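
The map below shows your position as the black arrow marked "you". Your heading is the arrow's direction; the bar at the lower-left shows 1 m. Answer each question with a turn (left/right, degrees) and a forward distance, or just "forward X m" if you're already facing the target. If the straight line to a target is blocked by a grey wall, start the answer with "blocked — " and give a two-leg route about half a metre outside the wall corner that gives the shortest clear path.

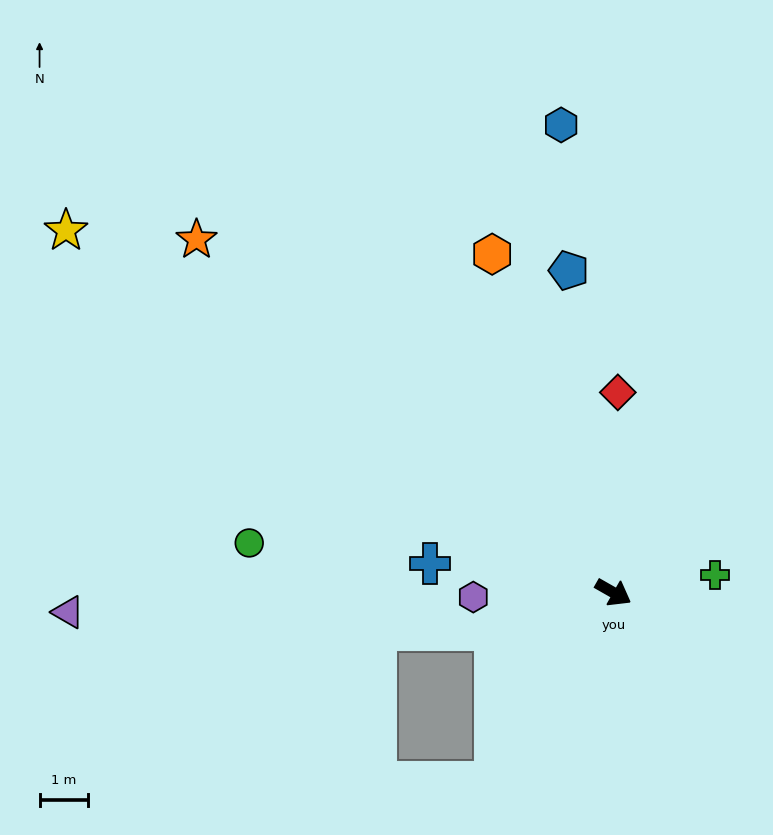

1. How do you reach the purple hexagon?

turn right 148°, forward 2.9 m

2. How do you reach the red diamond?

turn left 118°, forward 4.1 m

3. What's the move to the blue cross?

turn right 159°, forward 3.8 m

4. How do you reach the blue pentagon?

turn left 128°, forward 6.7 m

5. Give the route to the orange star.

turn left 169°, forward 11.3 m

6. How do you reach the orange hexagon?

turn left 139°, forward 7.4 m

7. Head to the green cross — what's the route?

turn left 39°, forward 2.1 m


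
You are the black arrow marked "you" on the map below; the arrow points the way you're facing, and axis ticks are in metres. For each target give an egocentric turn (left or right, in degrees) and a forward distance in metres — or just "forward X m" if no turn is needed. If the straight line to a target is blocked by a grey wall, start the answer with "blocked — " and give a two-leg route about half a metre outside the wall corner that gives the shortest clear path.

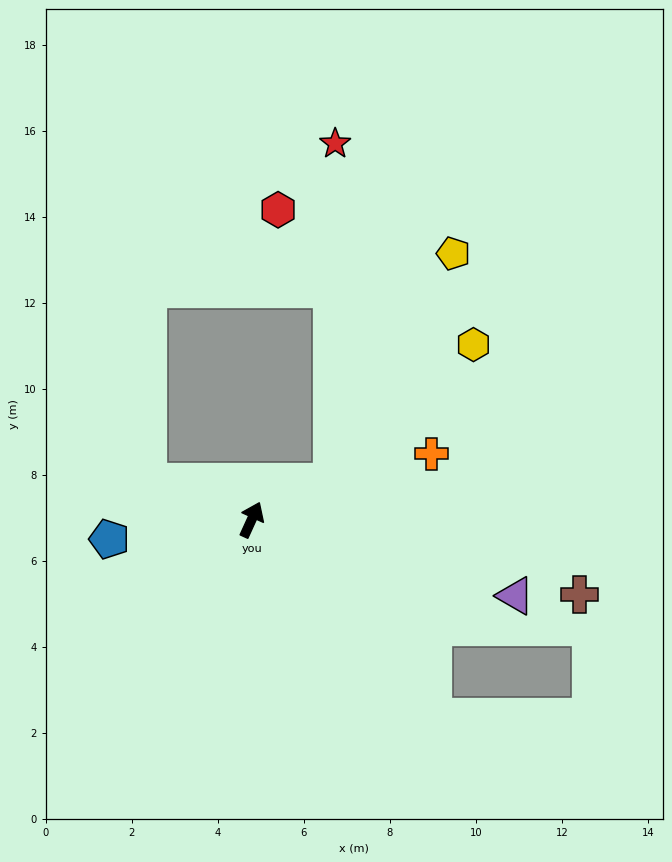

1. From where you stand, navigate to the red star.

blocked — turn right 40°, forward 2.1 m, then turn left 64°, forward 7.8 m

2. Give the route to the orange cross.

turn right 45°, forward 4.5 m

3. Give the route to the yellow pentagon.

blocked — turn right 40°, forward 2.1 m, then turn left 36°, forward 6.0 m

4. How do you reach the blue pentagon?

turn left 122°, forward 3.3 m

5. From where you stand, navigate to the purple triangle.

turn right 82°, forward 6.4 m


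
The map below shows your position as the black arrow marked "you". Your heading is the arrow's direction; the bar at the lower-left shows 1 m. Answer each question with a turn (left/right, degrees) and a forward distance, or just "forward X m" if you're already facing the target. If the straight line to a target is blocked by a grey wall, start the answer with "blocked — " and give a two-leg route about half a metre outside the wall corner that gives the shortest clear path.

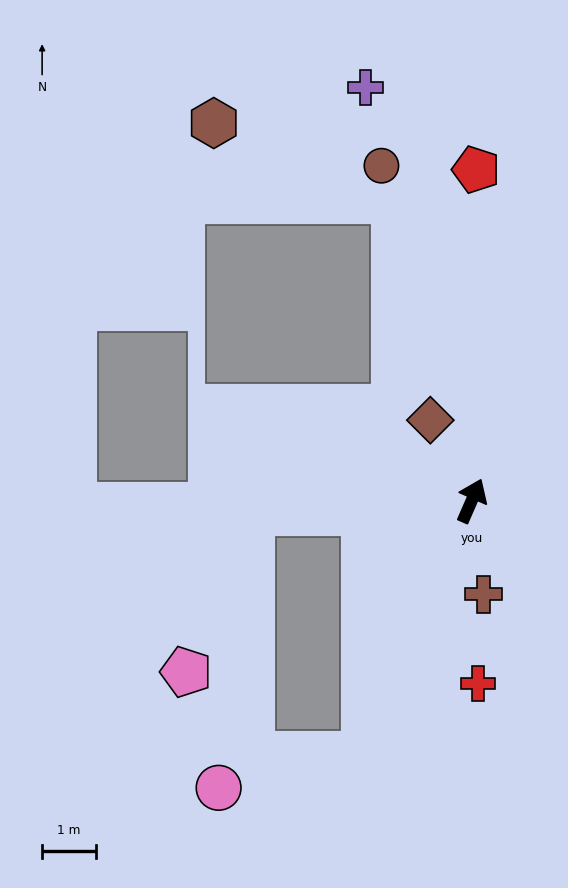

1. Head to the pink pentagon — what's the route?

blocked — turn left 117°, forward 4.1 m, then turn left 64°, forward 3.2 m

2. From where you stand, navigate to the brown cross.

turn right 149°, forward 1.7 m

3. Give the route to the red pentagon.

turn left 23°, forward 6.1 m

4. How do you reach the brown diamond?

turn left 51°, forward 1.7 m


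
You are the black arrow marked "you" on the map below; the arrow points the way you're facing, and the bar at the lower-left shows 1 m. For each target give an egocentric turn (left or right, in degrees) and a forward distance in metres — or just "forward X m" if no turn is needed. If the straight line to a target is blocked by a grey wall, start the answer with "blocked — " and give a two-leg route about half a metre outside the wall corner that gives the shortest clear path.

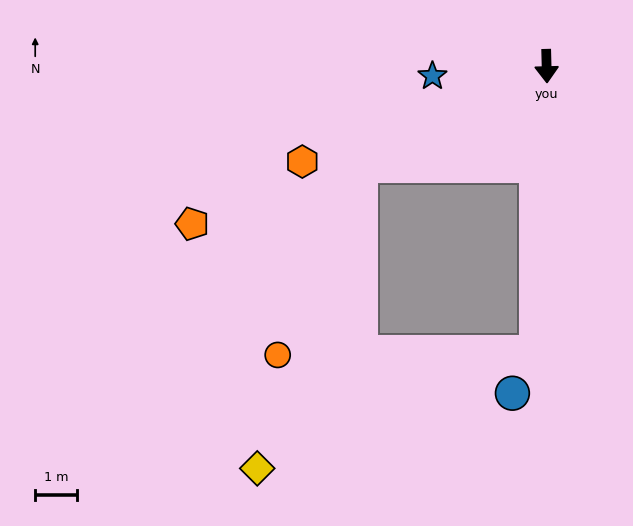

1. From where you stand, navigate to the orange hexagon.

turn right 70°, forward 6.3 m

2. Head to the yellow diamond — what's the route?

blocked — turn right 3°, forward 6.9 m, then turn right 66°, forward 7.3 m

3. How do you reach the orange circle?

blocked — turn right 63°, forward 5.1 m, then turn left 38°, forward 5.0 m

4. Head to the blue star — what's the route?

turn right 87°, forward 2.8 m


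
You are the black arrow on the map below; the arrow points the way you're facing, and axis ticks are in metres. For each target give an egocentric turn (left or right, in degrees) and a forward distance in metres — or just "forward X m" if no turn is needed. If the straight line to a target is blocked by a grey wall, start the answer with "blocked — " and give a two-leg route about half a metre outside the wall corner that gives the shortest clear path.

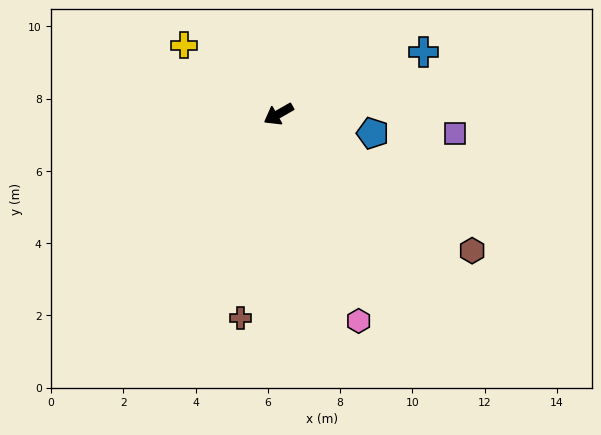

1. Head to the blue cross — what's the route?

turn left 173°, forward 4.4 m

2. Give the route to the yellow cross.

turn right 66°, forward 3.2 m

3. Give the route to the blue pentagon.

turn left 139°, forward 2.7 m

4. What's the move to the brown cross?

turn left 50°, forward 5.7 m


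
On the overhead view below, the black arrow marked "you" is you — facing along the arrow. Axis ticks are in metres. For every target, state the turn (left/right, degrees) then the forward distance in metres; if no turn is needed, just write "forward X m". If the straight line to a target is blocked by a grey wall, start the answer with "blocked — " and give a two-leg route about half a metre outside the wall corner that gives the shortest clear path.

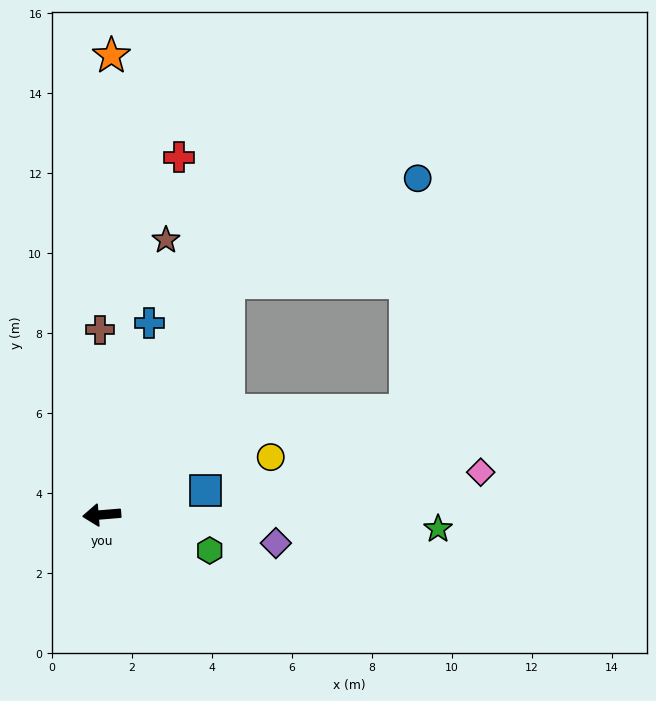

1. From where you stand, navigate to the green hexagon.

turn left 157°, forward 2.8 m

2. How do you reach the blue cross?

turn right 109°, forward 4.9 m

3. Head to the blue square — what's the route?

turn right 172°, forward 2.7 m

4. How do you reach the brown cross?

turn right 94°, forward 4.6 m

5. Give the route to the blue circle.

blocked — turn right 123°, forward 6.6 m, then turn right 33°, forward 5.4 m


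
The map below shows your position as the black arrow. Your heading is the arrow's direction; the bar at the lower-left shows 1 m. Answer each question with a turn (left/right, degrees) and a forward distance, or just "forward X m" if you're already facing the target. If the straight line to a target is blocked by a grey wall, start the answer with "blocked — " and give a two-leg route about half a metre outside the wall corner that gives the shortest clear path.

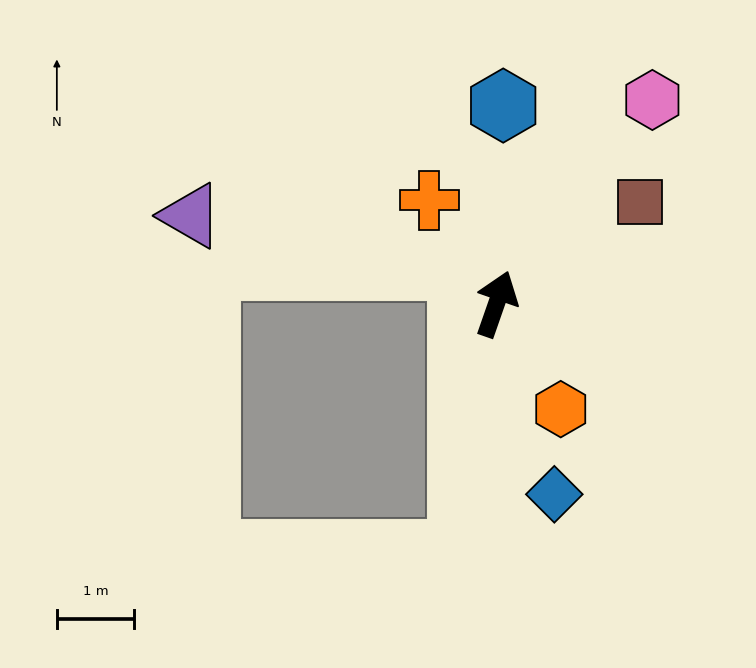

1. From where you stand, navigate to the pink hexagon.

turn right 18°, forward 3.3 m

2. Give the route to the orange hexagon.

turn right 129°, forward 1.6 m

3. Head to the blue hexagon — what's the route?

turn left 17°, forward 2.6 m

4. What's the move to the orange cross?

turn left 52°, forward 1.6 m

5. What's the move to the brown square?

turn right 35°, forward 2.3 m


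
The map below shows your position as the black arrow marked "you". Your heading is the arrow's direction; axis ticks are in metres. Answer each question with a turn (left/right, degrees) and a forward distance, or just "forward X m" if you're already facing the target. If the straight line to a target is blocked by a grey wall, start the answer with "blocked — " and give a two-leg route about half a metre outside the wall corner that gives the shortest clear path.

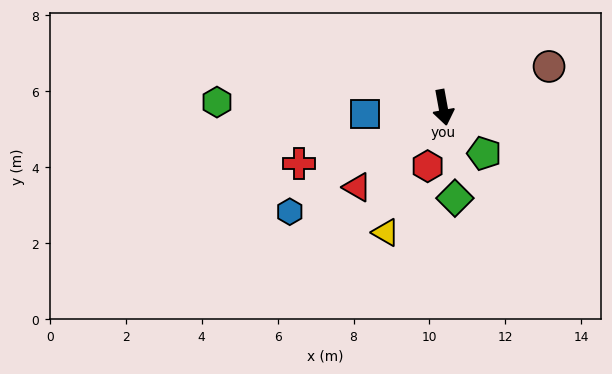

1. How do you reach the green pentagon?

turn left 31°, forward 1.6 m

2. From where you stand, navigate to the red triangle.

turn right 57°, forward 3.1 m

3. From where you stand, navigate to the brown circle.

turn left 101°, forward 3.0 m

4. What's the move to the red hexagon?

turn right 25°, forward 1.6 m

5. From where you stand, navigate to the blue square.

turn right 96°, forward 2.1 m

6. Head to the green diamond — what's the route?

turn right 3°, forward 2.4 m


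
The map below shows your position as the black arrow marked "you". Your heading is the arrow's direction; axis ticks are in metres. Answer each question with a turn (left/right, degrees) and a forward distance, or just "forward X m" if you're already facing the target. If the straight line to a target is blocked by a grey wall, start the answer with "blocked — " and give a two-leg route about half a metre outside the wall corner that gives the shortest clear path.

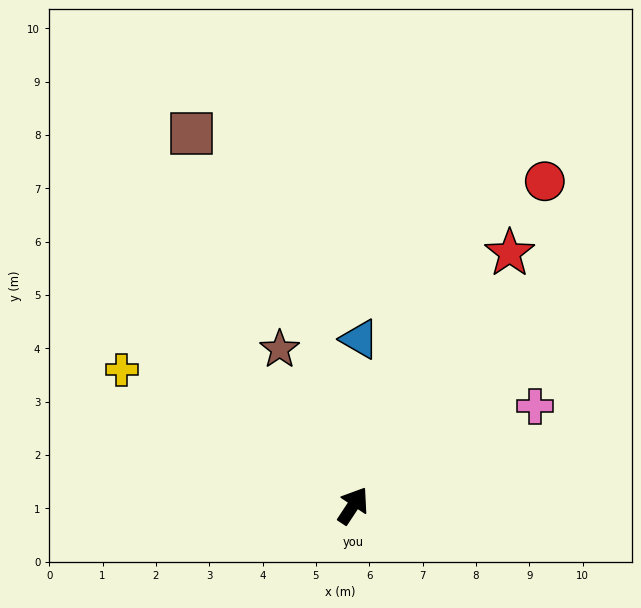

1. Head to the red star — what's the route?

forward 5.6 m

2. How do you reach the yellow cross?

turn left 93°, forward 5.0 m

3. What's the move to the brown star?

turn left 59°, forward 3.2 m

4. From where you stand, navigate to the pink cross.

turn right 28°, forward 3.9 m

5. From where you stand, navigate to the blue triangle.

turn left 31°, forward 3.1 m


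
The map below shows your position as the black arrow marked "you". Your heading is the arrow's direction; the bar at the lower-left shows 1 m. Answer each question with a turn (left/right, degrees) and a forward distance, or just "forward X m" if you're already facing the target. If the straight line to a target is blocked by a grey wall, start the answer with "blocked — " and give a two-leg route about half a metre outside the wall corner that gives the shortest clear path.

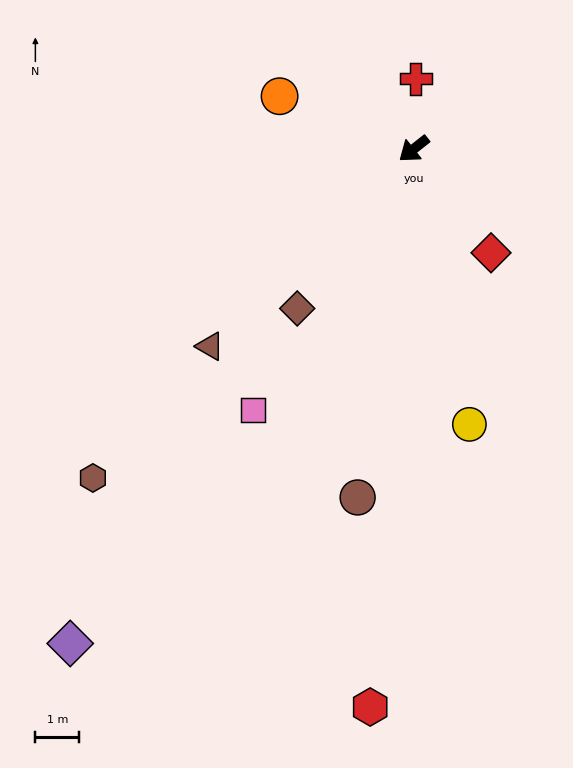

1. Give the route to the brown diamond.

turn left 15°, forward 4.5 m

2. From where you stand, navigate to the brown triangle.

turn left 6°, forward 6.4 m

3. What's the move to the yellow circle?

turn left 63°, forward 6.4 m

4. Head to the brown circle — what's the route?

turn left 42°, forward 8.0 m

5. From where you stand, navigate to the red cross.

turn right 130°, forward 1.6 m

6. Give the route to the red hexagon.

turn left 47°, forward 12.7 m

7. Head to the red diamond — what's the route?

turn left 88°, forward 2.9 m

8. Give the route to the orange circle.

turn right 60°, forward 3.3 m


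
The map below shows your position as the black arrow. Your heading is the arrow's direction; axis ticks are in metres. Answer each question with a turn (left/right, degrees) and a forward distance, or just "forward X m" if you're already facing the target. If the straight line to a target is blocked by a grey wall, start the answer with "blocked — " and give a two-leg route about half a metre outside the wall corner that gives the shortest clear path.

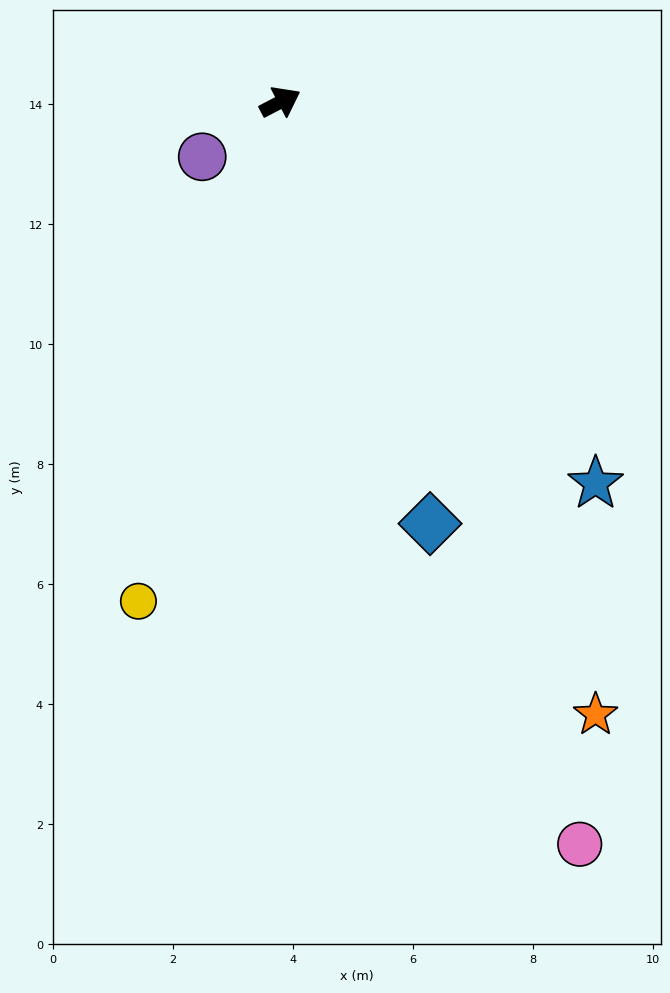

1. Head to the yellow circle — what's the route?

turn right 133°, forward 8.6 m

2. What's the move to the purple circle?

turn right 172°, forward 1.6 m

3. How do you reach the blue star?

turn right 78°, forward 8.2 m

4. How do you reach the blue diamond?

turn right 98°, forward 7.5 m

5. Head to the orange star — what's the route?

turn right 90°, forward 11.5 m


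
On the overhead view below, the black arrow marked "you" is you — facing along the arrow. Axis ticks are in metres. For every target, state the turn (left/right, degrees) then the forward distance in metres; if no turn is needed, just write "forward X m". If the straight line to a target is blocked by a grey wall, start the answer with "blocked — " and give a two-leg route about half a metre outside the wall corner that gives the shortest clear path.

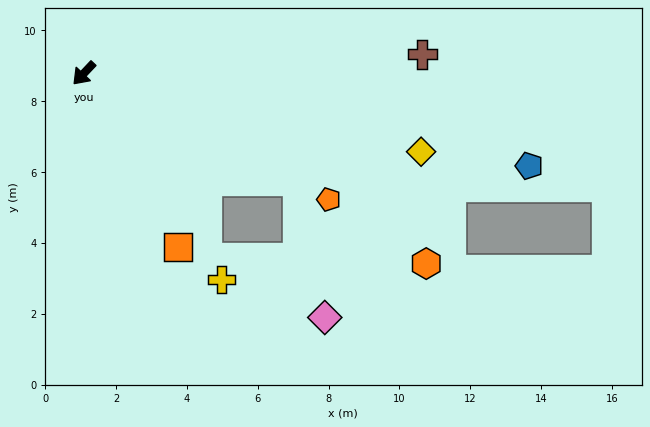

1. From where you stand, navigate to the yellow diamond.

turn left 120°, forward 9.8 m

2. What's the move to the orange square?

turn left 72°, forward 5.6 m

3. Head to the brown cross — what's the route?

turn left 137°, forward 9.6 m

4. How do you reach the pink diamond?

blocked — turn left 107°, forward 6.8 m, then turn right 53°, forward 3.9 m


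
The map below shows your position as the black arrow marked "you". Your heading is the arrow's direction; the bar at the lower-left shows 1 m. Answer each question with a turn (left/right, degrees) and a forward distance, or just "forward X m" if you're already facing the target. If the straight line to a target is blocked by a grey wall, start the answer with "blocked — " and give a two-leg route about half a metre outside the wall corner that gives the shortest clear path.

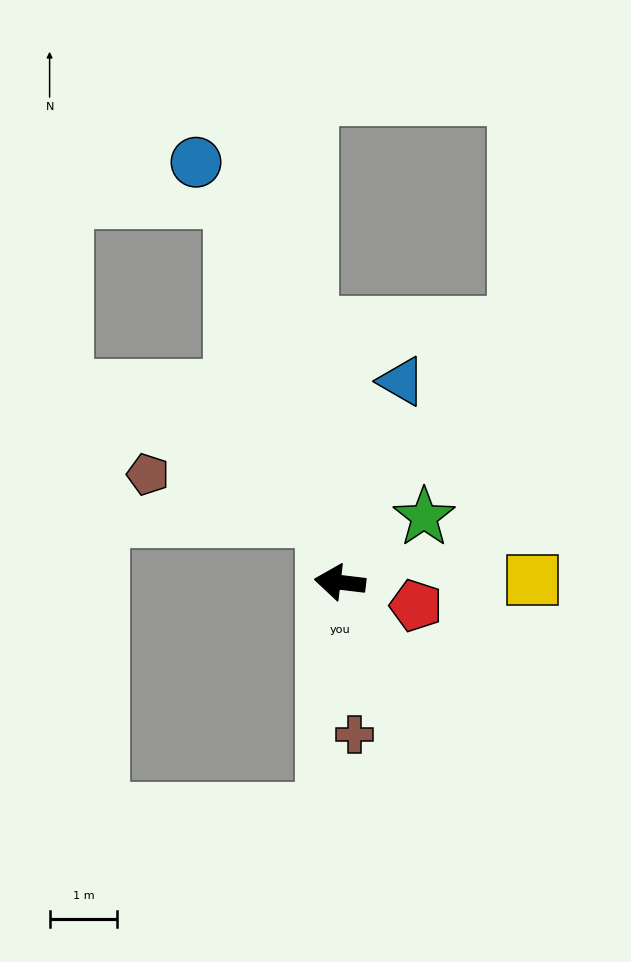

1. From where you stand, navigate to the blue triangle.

turn right 100°, forward 3.1 m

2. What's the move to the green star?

turn right 135°, forward 1.6 m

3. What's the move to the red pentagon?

turn left 170°, forward 1.2 m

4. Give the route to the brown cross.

turn left 102°, forward 2.3 m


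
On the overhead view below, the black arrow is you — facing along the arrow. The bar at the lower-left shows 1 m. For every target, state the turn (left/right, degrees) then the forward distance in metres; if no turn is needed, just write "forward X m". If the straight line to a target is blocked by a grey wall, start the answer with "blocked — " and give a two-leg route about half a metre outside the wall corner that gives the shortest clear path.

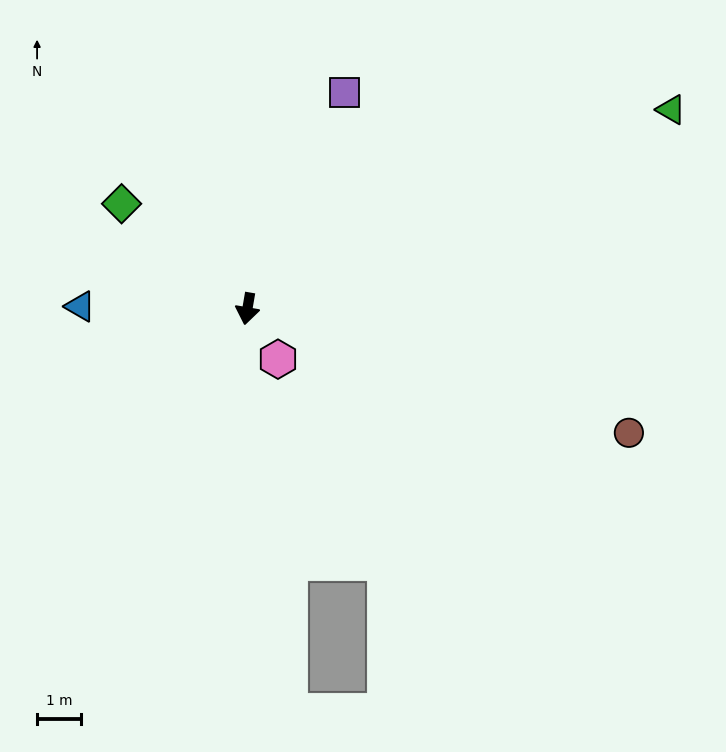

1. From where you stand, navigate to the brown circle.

turn left 82°, forward 9.2 m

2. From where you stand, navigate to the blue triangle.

turn right 81°, forward 3.8 m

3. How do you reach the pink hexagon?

turn left 41°, forward 1.4 m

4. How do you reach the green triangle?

turn left 125°, forward 10.8 m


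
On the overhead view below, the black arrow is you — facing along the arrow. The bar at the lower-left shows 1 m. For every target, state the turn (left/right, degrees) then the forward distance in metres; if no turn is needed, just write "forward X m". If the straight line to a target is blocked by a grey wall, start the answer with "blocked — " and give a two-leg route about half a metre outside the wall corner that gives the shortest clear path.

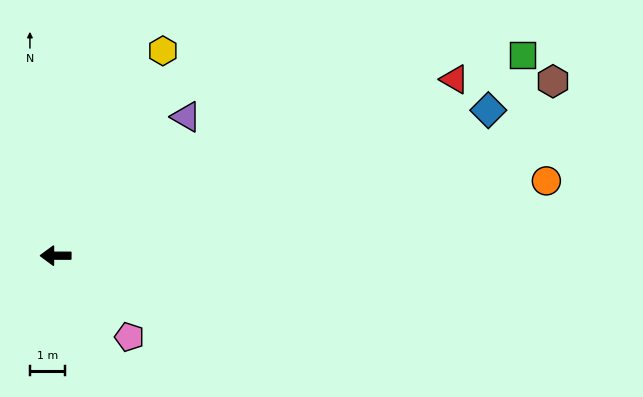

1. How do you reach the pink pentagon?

turn left 132°, forward 3.1 m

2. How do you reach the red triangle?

turn right 156°, forward 12.4 m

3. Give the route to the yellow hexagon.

turn right 118°, forward 6.6 m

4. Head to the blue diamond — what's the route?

turn right 161°, forward 13.0 m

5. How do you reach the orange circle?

turn right 171°, forward 14.1 m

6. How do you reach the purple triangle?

turn right 133°, forward 5.4 m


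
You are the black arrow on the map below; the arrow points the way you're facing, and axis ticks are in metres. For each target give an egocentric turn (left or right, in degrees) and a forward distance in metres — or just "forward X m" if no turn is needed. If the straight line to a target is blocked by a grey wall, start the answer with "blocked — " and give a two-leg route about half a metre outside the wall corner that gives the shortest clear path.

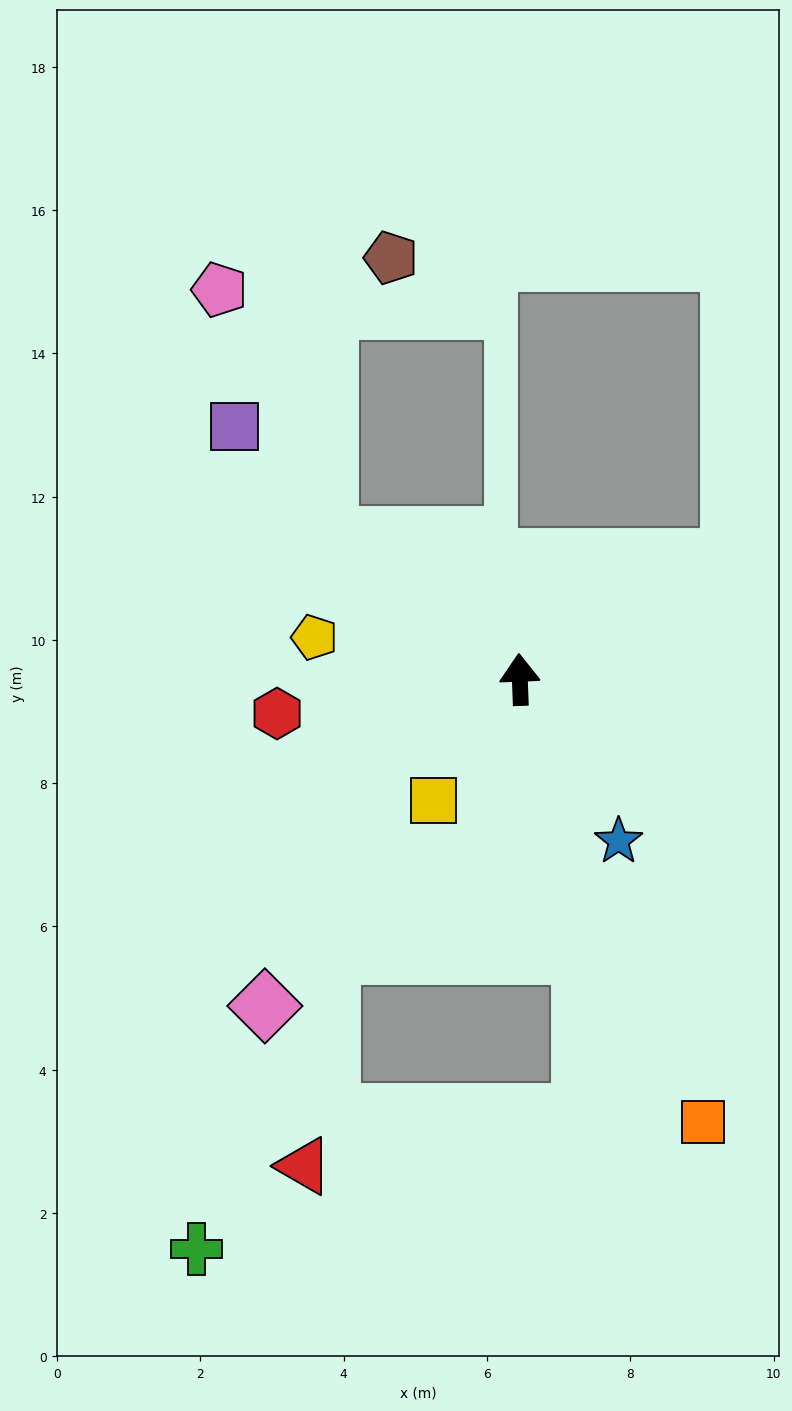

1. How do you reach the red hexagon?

turn left 96°, forward 3.4 m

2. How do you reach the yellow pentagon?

turn left 76°, forward 2.9 m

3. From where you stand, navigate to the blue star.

turn right 151°, forward 2.6 m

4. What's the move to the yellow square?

turn left 142°, forward 2.1 m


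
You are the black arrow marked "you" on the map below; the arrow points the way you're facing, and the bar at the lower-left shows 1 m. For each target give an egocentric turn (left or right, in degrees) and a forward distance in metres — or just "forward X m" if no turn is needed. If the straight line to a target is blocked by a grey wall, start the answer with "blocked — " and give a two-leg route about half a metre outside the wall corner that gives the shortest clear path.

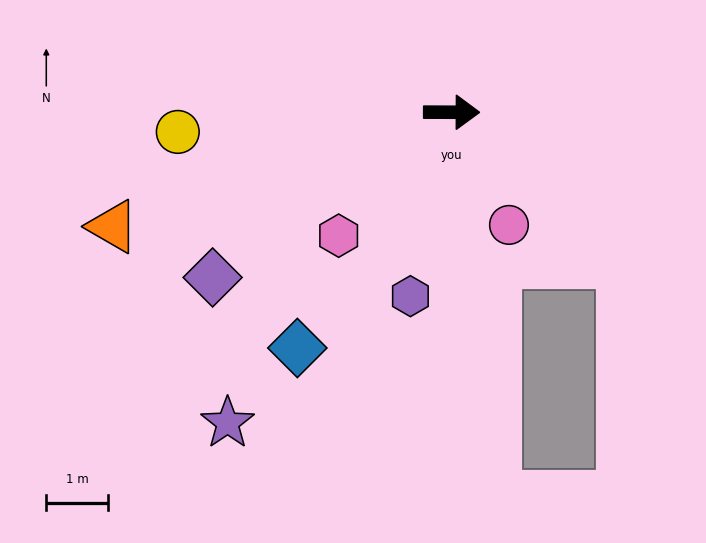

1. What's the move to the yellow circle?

turn right 176°, forward 4.5 m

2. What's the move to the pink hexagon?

turn right 132°, forward 2.7 m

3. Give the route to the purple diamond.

turn right 145°, forward 4.7 m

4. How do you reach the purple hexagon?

turn right 102°, forward 3.1 m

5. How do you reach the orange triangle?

turn right 161°, forward 5.8 m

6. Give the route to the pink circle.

turn right 63°, forward 2.1 m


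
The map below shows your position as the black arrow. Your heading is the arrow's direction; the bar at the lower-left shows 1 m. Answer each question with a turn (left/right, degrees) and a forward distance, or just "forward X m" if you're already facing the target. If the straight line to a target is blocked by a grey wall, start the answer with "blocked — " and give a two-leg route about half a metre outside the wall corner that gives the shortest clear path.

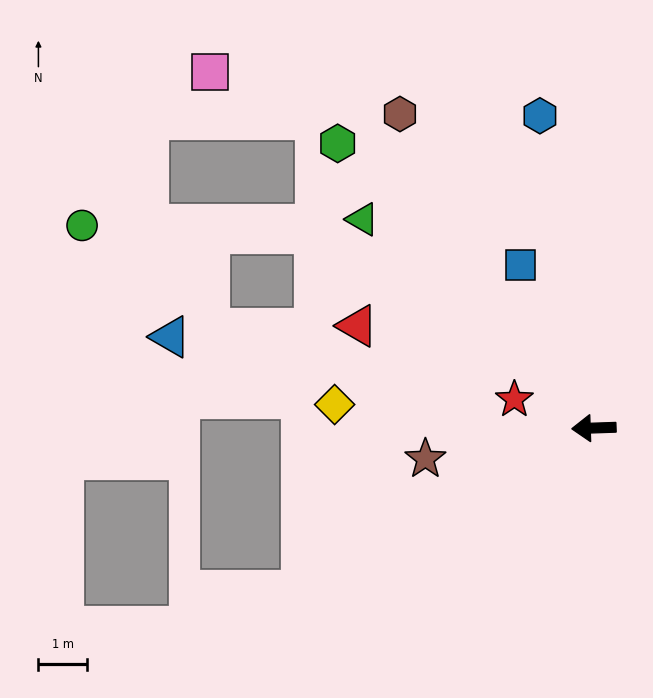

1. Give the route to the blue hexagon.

turn right 82°, forward 6.5 m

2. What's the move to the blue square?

turn right 68°, forward 3.7 m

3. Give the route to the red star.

turn right 22°, forward 1.7 m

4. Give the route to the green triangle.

turn right 44°, forward 6.4 m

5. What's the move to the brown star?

turn left 8°, forward 3.5 m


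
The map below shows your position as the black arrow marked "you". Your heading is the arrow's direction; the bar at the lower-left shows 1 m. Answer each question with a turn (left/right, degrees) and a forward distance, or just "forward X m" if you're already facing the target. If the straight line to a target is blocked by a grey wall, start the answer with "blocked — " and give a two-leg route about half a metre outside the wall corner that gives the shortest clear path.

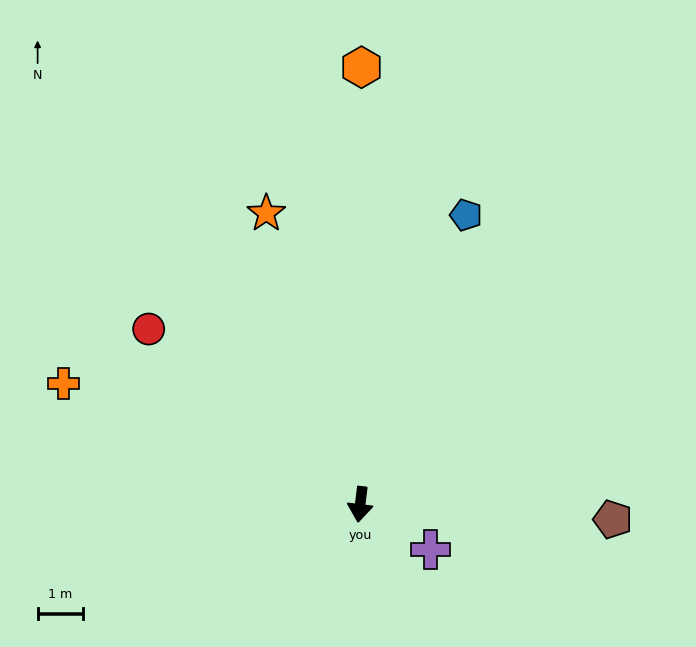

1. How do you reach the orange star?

turn right 155°, forward 6.7 m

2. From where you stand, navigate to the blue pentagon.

turn left 167°, forward 6.7 m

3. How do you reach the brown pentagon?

turn left 94°, forward 5.5 m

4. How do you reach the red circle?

turn right 123°, forward 6.0 m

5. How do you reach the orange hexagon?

turn right 173°, forward 9.5 m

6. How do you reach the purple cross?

turn left 64°, forward 1.8 m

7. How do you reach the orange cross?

turn right 105°, forward 7.0 m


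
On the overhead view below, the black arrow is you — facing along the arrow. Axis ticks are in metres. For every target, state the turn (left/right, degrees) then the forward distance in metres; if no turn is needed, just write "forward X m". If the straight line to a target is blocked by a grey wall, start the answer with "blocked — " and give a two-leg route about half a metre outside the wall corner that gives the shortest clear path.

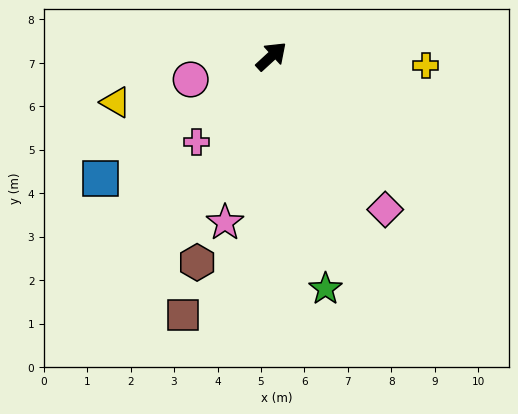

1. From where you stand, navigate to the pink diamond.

turn right 96°, forward 4.4 m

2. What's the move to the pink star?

turn right 148°, forward 4.0 m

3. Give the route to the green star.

turn right 119°, forward 5.5 m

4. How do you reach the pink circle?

turn left 153°, forward 1.9 m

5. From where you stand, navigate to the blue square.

turn left 173°, forward 4.8 m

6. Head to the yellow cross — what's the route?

turn right 46°, forward 3.6 m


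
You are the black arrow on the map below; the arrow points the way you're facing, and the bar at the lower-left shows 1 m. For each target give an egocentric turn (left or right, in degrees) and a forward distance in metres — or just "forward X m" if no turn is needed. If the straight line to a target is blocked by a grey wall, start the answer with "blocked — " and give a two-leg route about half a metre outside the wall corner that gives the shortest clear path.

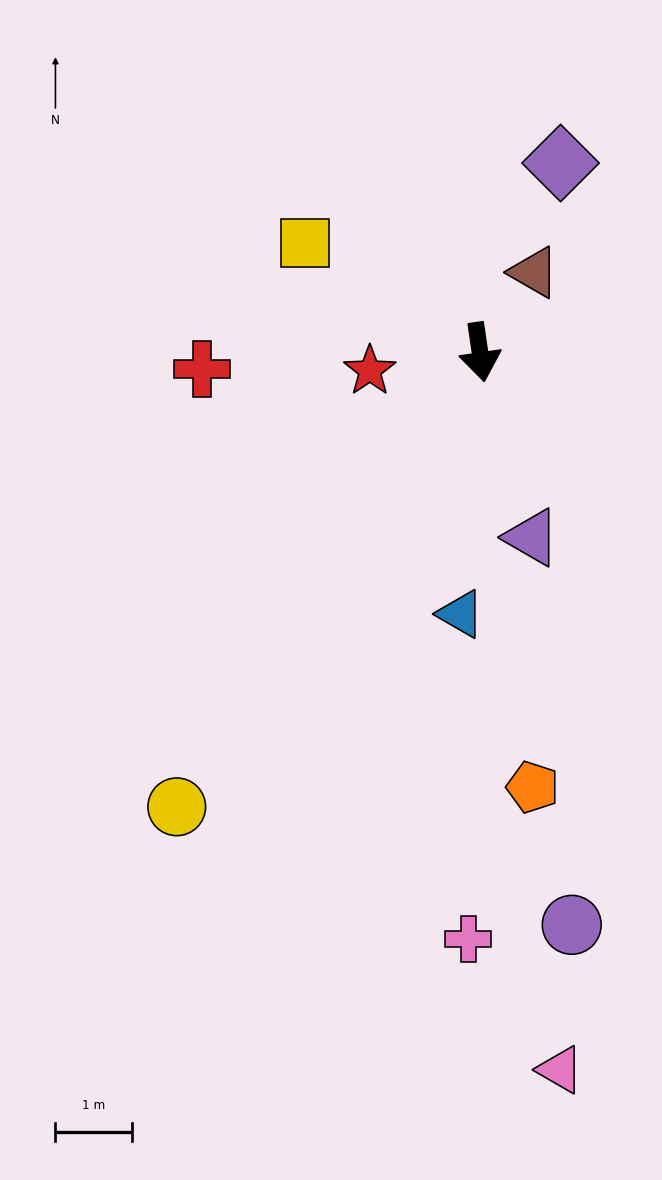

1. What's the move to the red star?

turn right 89°, forward 1.5 m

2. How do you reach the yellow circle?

turn right 42°, forward 7.1 m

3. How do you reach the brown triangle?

turn left 138°, forward 1.3 m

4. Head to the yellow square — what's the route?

turn right 130°, forward 2.7 m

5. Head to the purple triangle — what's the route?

turn left 7°, forward 2.5 m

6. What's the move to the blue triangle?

turn right 13°, forward 3.4 m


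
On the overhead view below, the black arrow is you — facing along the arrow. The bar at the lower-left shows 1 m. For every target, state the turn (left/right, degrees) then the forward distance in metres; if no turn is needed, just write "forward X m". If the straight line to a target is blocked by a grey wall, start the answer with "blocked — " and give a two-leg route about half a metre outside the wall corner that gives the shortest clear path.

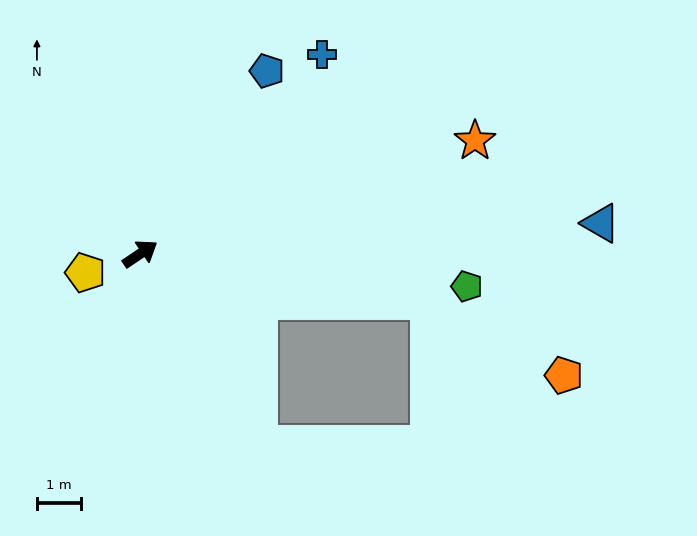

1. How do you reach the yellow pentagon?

turn left 165°, forward 1.3 m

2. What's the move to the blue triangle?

turn right 30°, forward 10.5 m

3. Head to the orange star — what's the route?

turn right 15°, forward 8.1 m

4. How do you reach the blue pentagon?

turn left 21°, forward 5.1 m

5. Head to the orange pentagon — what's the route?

blocked — turn right 43°, forward 6.7 m, then turn right 20°, forward 3.5 m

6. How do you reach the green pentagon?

turn right 40°, forward 7.5 m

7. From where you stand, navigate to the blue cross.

turn left 14°, forward 6.2 m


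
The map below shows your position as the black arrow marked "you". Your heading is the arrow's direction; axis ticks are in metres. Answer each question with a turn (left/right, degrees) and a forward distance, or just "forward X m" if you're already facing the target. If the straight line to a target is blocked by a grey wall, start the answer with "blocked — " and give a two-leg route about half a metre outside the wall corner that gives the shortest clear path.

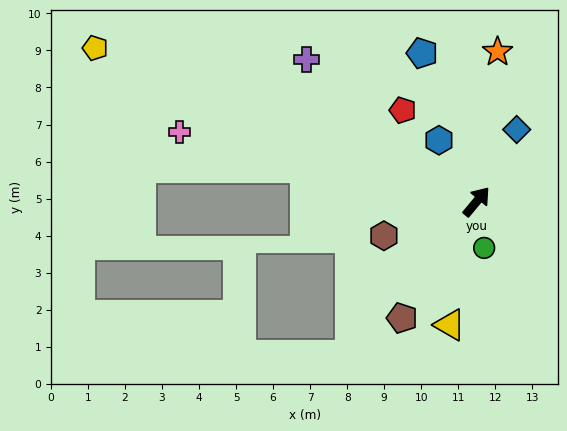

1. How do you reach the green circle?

turn right 131°, forward 1.3 m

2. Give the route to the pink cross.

turn left 117°, forward 8.2 m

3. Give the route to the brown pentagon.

turn right 173°, forward 3.7 m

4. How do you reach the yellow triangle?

turn right 152°, forward 3.4 m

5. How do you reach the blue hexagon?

turn left 71°, forward 1.9 m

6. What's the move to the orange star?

turn left 32°, forward 4.1 m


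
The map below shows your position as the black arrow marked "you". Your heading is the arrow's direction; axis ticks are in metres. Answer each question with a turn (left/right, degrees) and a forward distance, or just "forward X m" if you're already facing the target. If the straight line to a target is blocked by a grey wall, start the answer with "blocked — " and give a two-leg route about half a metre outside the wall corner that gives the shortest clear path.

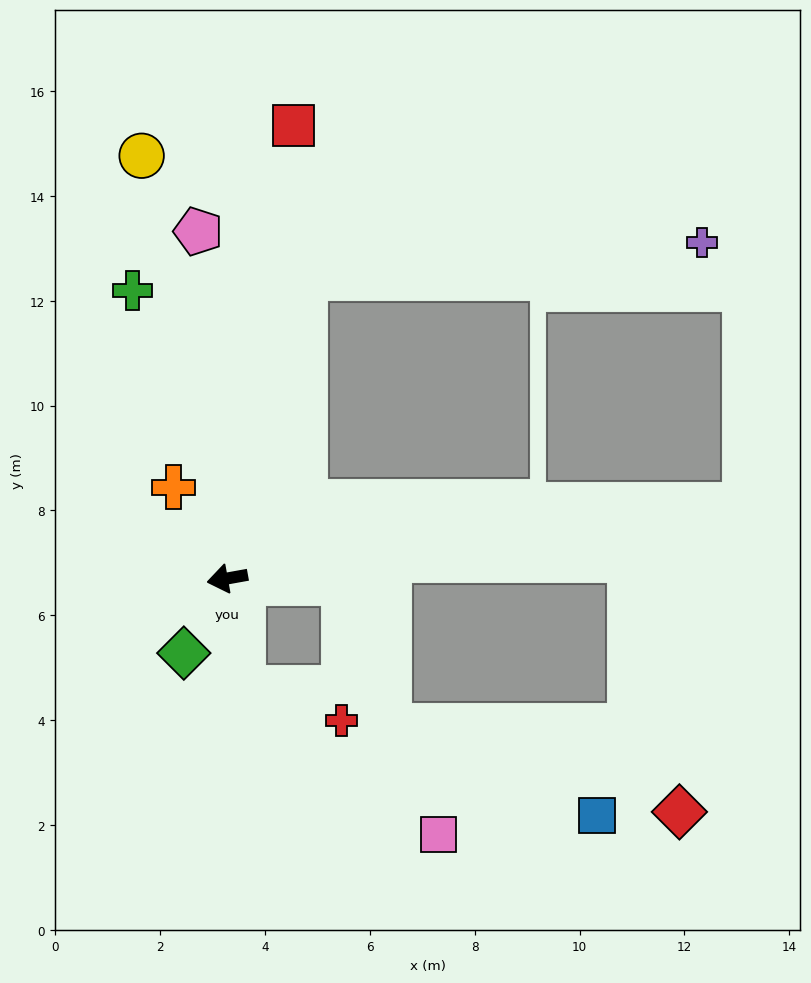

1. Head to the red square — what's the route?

turn right 109°, forward 8.7 m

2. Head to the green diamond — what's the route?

turn left 50°, forward 1.6 m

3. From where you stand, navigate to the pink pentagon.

turn right 95°, forward 6.6 m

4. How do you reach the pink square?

blocked — turn left 88°, forward 2.1 m, then turn left 45°, forward 4.7 m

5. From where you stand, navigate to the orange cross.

turn right 70°, forward 2.0 m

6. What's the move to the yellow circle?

turn right 89°, forward 8.2 m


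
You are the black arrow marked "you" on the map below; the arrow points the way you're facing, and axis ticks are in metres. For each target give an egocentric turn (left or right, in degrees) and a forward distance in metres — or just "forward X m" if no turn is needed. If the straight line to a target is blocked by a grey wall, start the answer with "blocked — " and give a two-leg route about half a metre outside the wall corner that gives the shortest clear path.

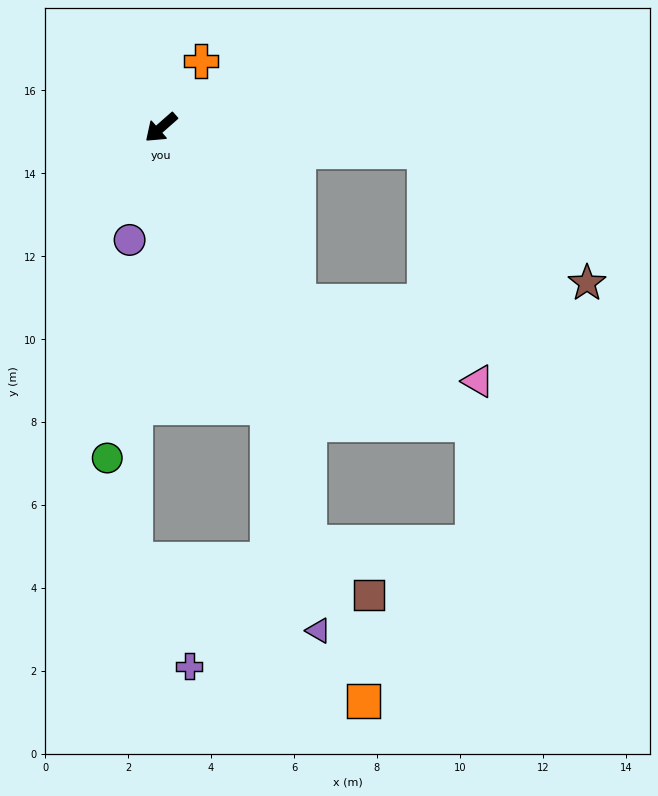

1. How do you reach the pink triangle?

blocked — turn left 87°, forward 5.3 m, then turn left 28°, forward 4.7 m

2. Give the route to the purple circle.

turn left 33°, forward 2.8 m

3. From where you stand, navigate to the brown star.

blocked — turn left 133°, forward 6.4 m, then turn right 33°, forward 5.0 m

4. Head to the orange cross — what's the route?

turn right 162°, forward 1.9 m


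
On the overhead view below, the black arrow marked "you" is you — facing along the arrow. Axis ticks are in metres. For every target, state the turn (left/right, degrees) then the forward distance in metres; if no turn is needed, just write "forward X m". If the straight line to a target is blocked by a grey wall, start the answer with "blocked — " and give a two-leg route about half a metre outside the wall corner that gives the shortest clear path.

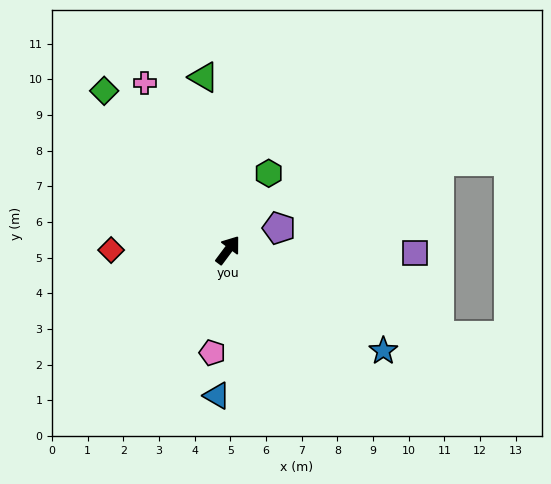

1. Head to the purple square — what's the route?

turn right 54°, forward 5.2 m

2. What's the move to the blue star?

turn right 86°, forward 5.2 m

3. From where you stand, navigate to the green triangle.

turn left 45°, forward 4.9 m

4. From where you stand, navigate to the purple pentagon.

turn right 30°, forward 1.6 m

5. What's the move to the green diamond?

turn left 75°, forward 5.7 m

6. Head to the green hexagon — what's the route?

turn left 9°, forward 2.4 m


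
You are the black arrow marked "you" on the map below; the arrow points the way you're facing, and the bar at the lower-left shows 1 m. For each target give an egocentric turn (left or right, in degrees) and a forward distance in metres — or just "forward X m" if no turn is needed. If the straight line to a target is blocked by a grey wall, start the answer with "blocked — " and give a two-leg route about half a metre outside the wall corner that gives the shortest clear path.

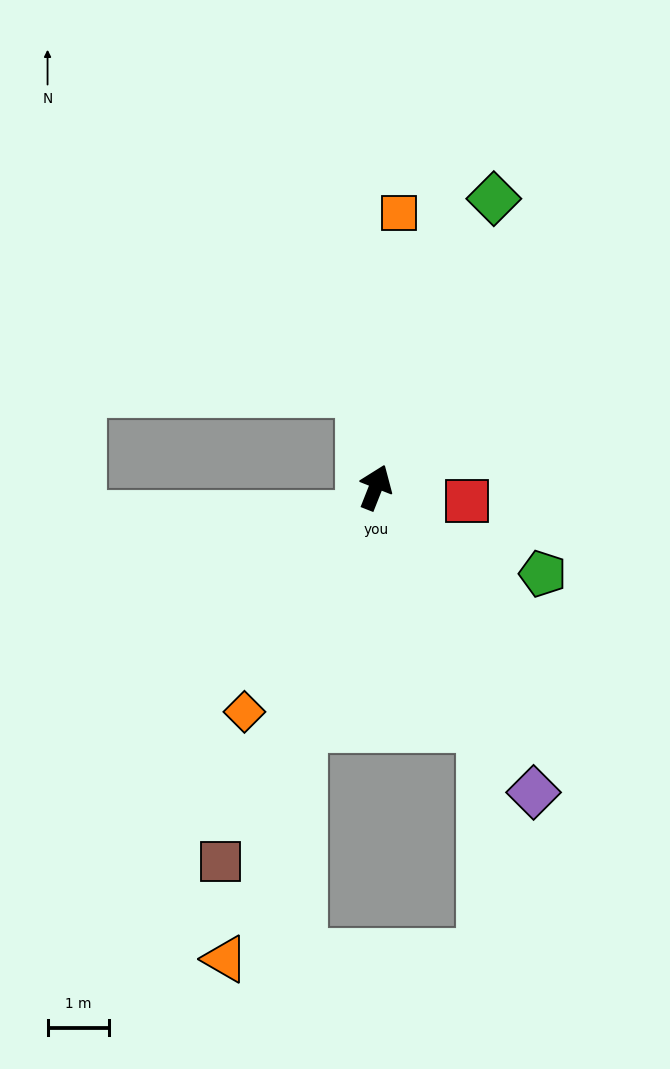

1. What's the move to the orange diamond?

turn left 171°, forward 4.3 m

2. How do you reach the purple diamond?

turn right 131°, forward 5.6 m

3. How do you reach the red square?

turn right 77°, forward 1.5 m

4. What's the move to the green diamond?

forward 5.1 m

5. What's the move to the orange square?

turn left 17°, forward 4.5 m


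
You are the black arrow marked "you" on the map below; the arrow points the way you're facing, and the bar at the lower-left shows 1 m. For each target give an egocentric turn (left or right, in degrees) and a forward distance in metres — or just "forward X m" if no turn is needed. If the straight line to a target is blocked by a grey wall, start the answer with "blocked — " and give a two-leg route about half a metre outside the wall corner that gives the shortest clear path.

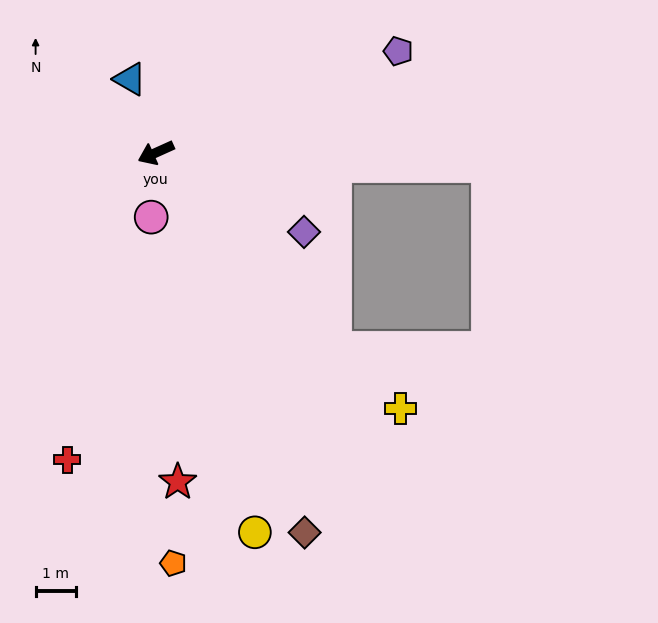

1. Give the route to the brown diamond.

turn left 87°, forward 10.0 m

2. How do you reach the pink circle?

turn left 62°, forward 1.6 m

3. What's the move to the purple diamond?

turn left 128°, forward 4.1 m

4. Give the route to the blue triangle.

turn right 95°, forward 1.9 m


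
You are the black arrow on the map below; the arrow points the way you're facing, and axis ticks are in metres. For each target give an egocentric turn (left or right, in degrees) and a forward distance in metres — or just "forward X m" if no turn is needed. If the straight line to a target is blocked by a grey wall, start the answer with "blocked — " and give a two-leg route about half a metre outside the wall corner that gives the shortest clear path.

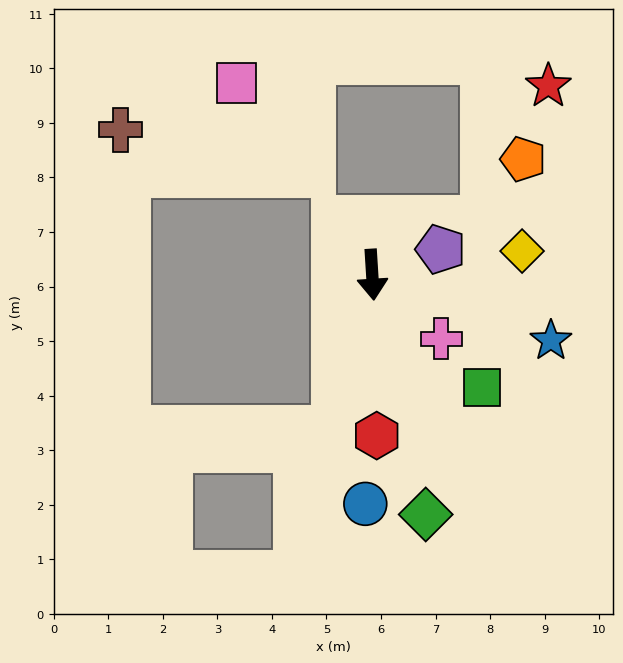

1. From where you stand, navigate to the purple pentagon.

turn left 107°, forward 1.3 m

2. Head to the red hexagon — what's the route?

forward 2.9 m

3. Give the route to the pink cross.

turn left 44°, forward 1.7 m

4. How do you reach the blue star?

turn left 66°, forward 3.5 m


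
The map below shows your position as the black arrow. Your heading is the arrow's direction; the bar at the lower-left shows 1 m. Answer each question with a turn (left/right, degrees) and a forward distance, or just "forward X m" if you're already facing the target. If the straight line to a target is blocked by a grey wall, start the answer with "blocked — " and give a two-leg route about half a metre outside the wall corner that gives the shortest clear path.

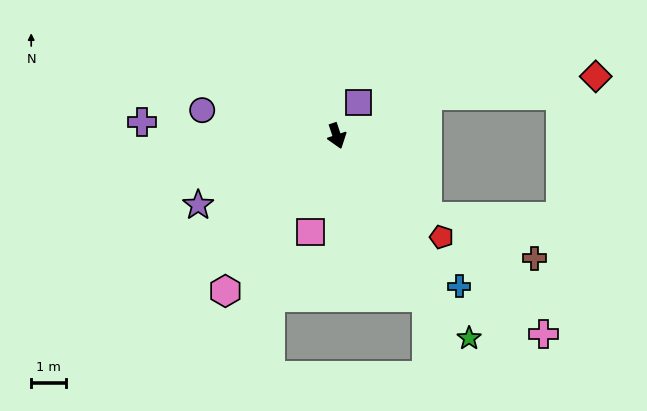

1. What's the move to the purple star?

turn right 82°, forward 4.4 m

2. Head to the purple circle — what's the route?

turn right 119°, forward 3.9 m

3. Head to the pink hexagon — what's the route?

turn right 54°, forward 5.5 m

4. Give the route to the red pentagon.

turn left 28°, forward 4.2 m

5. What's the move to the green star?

turn left 15°, forward 6.9 m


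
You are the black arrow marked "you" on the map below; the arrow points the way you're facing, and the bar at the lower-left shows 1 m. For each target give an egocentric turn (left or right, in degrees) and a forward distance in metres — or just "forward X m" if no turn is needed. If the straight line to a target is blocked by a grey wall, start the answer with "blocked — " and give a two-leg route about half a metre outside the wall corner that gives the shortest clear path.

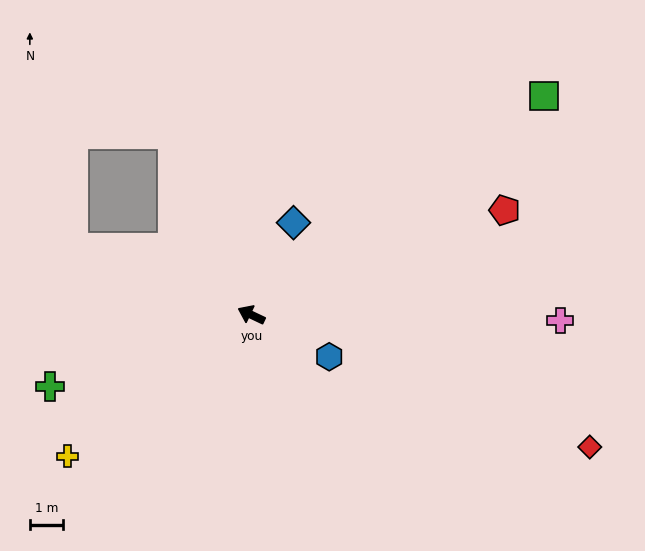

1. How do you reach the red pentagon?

turn right 132°, forward 8.2 m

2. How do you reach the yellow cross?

turn left 63°, forward 6.9 m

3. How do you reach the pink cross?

turn right 156°, forward 9.2 m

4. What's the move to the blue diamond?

turn right 89°, forward 3.0 m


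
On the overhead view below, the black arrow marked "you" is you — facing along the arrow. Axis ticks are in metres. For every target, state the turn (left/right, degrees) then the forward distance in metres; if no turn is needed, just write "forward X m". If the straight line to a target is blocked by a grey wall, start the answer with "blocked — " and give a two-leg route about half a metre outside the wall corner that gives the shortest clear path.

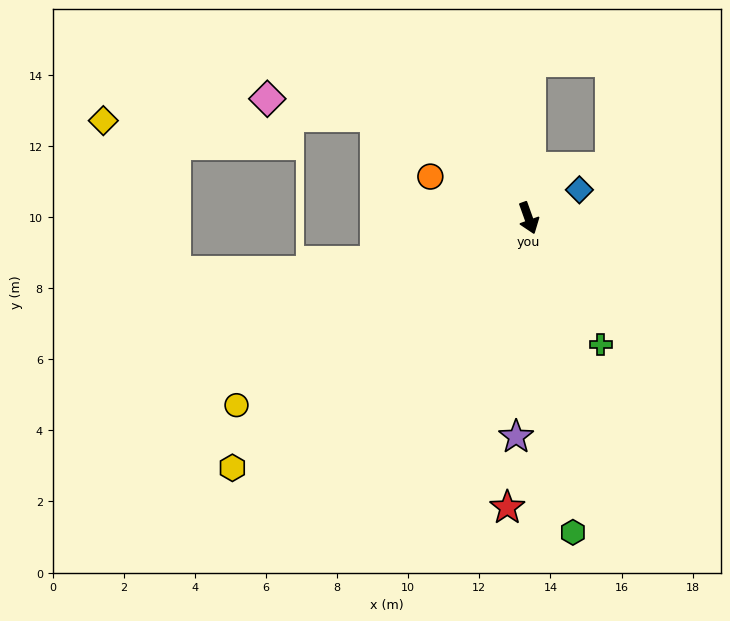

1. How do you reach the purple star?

turn right 23°, forward 6.2 m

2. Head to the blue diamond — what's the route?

turn left 99°, forward 1.6 m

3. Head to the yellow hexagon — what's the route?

turn right 70°, forward 10.9 m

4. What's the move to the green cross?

turn left 10°, forward 4.1 m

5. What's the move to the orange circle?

turn right 133°, forward 3.0 m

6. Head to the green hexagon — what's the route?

turn right 12°, forward 8.9 m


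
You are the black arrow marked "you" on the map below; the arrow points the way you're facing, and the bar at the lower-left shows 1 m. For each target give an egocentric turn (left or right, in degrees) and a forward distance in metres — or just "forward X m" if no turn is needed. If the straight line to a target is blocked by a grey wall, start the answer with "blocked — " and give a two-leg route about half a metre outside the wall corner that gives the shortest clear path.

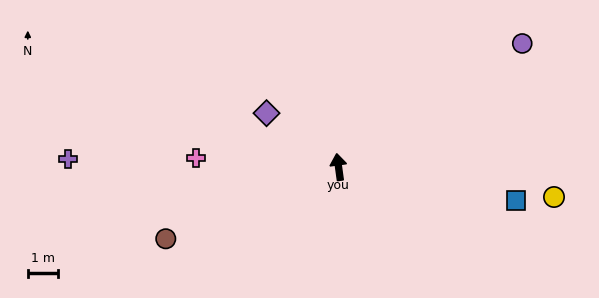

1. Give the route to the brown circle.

turn left 105°, forward 6.3 m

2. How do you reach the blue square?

turn right 108°, forward 6.1 m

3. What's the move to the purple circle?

turn right 64°, forward 7.4 m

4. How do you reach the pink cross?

turn left 79°, forward 4.8 m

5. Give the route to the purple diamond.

turn left 45°, forward 3.0 m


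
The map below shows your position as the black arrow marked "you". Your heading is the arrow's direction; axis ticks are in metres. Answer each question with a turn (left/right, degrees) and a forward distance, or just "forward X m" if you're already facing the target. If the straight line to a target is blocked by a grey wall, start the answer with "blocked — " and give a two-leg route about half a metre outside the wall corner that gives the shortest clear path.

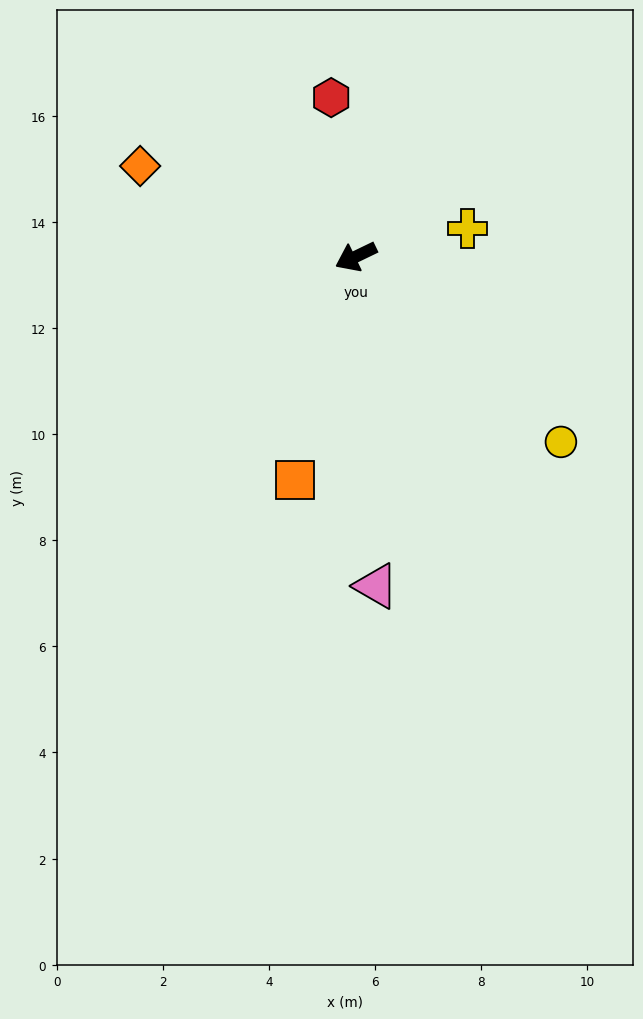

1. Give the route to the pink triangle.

turn left 68°, forward 6.2 m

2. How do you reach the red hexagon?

turn right 107°, forward 3.0 m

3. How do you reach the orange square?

turn left 49°, forward 4.4 m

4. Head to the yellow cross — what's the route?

turn left 168°, forward 2.2 m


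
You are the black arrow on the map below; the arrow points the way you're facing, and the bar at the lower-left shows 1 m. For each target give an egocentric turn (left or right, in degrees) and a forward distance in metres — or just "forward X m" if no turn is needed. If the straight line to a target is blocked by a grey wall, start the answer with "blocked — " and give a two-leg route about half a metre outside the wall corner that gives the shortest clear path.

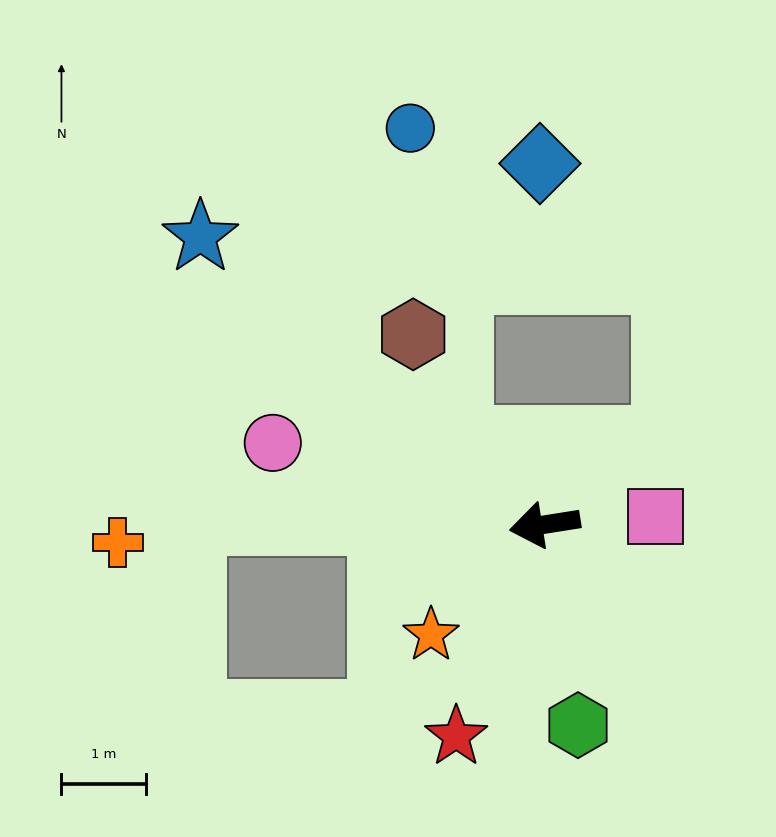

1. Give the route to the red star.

turn left 58°, forward 2.7 m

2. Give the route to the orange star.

turn left 35°, forward 1.9 m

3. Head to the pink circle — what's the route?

turn right 26°, forward 3.3 m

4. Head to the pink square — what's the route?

turn left 175°, forward 1.3 m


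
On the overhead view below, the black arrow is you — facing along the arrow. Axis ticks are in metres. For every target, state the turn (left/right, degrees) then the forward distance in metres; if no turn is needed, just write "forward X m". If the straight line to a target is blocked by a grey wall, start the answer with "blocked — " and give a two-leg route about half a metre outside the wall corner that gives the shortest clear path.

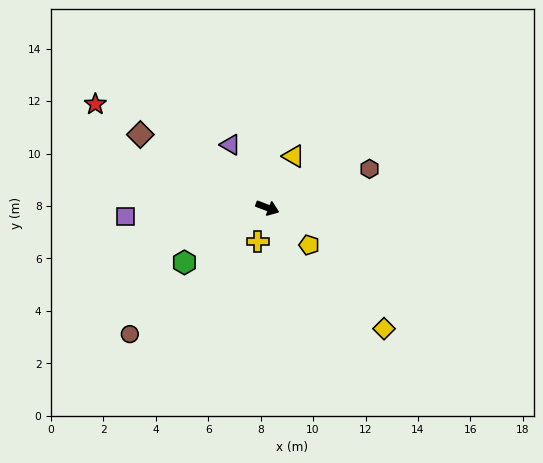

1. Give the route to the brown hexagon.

turn left 42°, forward 4.2 m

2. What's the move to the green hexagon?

turn right 126°, forward 3.8 m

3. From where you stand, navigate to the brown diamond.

turn left 171°, forward 5.6 m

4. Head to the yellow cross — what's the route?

turn right 85°, forward 1.3 m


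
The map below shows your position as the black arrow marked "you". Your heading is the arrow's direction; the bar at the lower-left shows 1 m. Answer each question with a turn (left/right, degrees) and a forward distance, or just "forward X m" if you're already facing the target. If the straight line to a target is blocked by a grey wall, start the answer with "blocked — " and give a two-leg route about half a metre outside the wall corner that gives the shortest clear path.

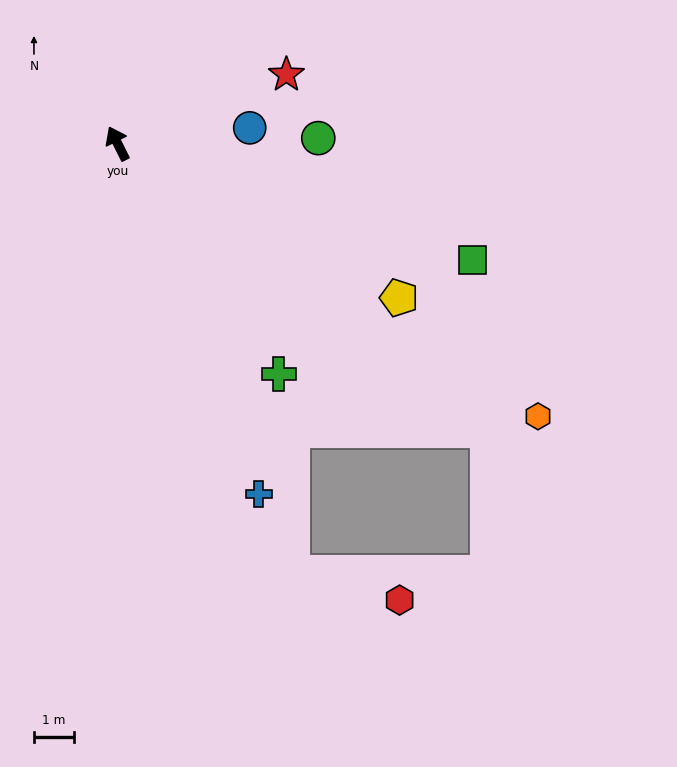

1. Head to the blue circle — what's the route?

turn right 110°, forward 3.3 m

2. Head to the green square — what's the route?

turn right 135°, forward 9.2 m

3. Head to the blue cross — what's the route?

turn left 175°, forward 9.4 m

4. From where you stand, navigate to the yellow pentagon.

turn right 145°, forward 7.9 m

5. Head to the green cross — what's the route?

turn right 172°, forward 7.0 m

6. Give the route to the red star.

turn right 94°, forward 4.5 m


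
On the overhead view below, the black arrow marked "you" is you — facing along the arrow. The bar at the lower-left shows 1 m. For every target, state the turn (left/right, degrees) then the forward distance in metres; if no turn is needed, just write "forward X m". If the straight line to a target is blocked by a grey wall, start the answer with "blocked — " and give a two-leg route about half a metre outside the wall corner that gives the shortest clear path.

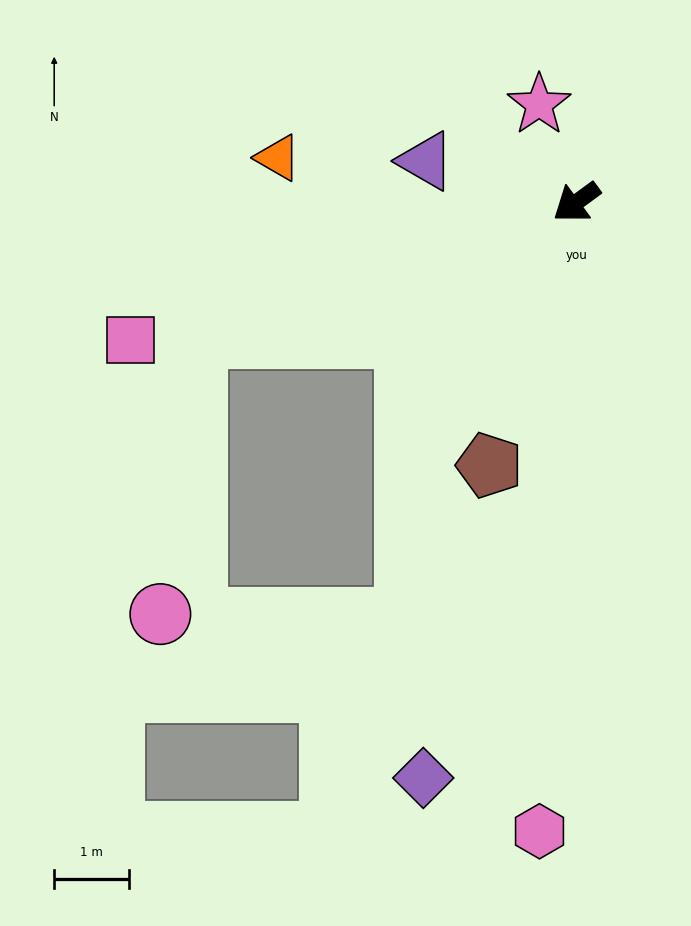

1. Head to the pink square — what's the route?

turn right 19°, forward 6.3 m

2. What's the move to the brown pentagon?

turn left 35°, forward 3.7 m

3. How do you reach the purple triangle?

turn right 52°, forward 2.1 m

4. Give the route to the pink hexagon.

turn left 50°, forward 8.5 m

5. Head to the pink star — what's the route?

turn right 105°, forward 1.4 m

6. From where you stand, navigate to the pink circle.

blocked — turn right 17°, forward 5.4 m, then turn left 63°, forward 3.8 m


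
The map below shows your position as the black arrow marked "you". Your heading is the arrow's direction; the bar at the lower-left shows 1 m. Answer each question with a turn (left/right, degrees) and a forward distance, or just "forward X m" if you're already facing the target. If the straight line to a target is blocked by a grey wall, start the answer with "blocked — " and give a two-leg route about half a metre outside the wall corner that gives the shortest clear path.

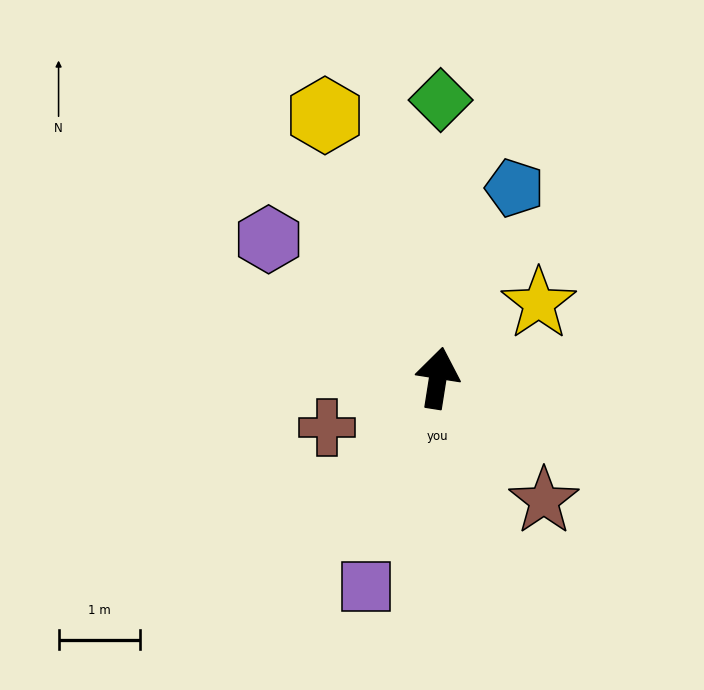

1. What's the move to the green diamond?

turn left 8°, forward 3.4 m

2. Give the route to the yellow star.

turn right 45°, forward 1.5 m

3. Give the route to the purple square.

turn left 170°, forward 2.7 m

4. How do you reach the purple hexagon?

turn left 60°, forward 2.7 m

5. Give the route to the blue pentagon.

turn right 13°, forward 2.5 m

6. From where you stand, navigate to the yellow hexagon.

turn left 32°, forward 3.5 m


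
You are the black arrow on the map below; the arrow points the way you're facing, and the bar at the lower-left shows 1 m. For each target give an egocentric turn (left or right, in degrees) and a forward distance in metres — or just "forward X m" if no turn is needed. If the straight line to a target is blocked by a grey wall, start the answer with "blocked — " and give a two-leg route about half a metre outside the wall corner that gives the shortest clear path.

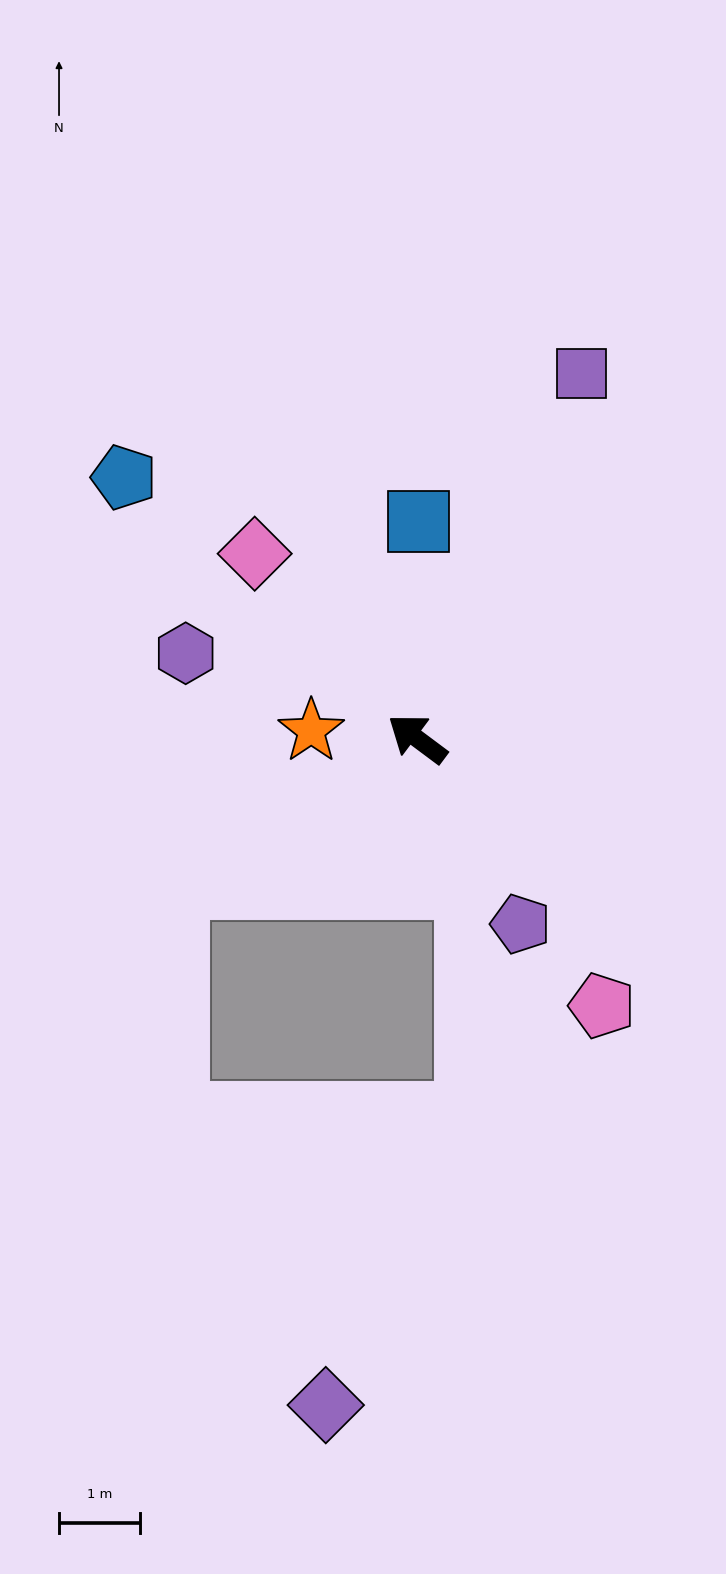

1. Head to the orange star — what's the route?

turn left 33°, forward 1.3 m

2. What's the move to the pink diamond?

turn right 12°, forward 3.0 m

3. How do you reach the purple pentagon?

turn left 156°, forward 2.6 m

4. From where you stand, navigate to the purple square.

turn right 78°, forward 4.9 m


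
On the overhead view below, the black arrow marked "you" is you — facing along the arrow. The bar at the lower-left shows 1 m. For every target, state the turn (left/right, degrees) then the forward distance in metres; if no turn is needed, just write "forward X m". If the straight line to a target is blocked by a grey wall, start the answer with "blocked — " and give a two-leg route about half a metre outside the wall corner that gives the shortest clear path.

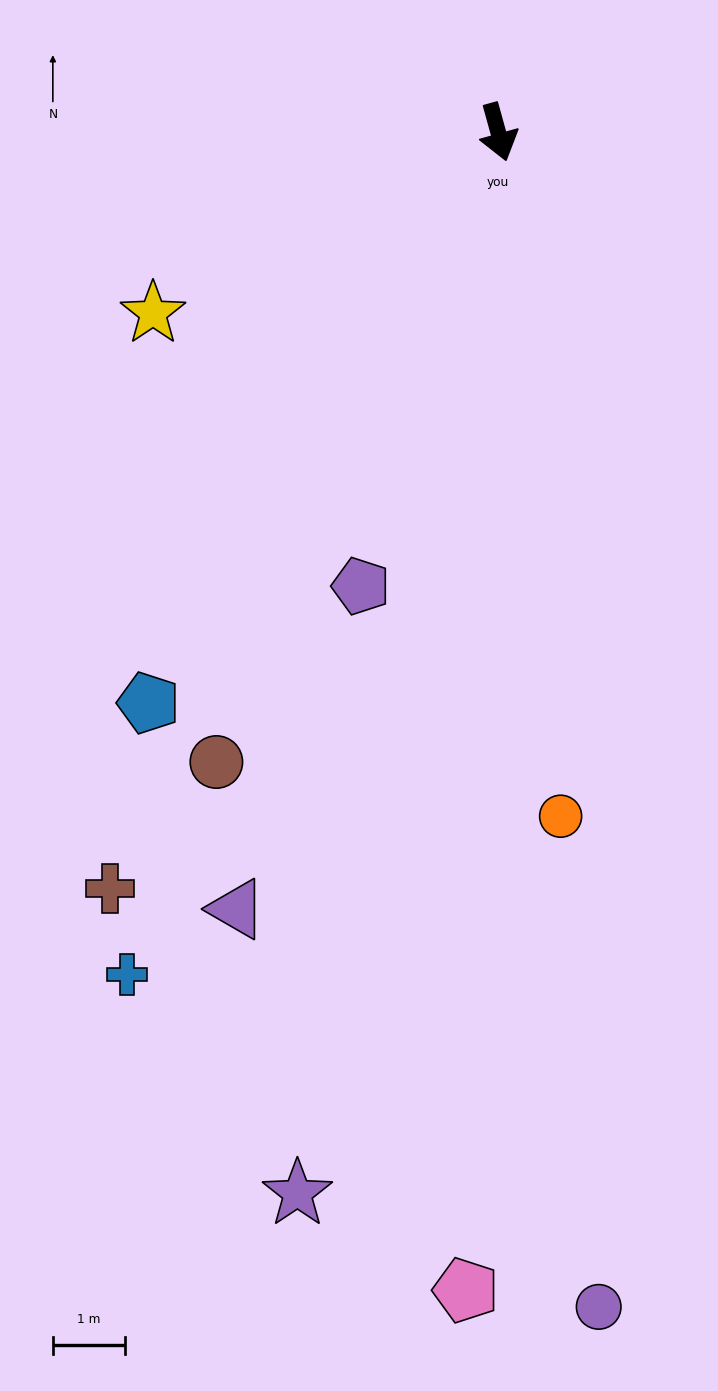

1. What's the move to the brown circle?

turn right 40°, forward 9.6 m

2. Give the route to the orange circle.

turn right 10°, forward 9.6 m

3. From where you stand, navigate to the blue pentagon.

turn right 47°, forward 9.3 m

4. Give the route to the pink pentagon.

turn right 17°, forward 16.1 m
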